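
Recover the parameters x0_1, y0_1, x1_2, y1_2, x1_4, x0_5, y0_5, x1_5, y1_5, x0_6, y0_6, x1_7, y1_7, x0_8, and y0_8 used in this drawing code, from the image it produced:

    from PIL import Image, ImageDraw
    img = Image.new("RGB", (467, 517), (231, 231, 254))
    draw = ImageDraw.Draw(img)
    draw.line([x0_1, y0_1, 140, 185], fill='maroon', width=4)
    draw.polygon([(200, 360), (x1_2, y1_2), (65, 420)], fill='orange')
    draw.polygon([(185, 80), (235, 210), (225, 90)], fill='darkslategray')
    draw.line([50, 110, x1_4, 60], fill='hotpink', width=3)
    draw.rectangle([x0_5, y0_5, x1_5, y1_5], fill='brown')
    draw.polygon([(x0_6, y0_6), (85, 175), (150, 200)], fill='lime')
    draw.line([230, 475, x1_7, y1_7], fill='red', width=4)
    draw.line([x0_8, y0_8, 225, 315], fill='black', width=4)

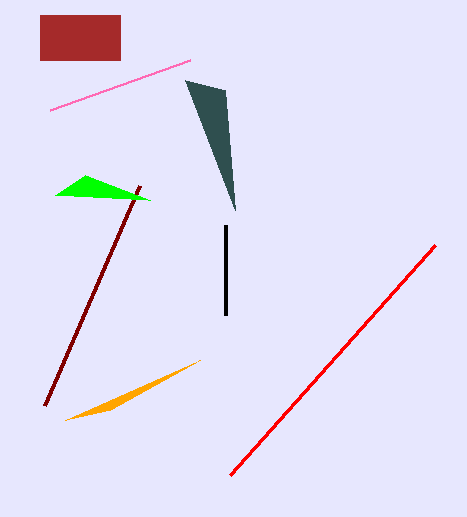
x0_1 = 45
y0_1 = 405
x1_2 = 110
y1_2 = 410
x1_4 = 190
x0_5 = 40
y0_5 = 15
x1_5 = 120
y1_5 = 60
x0_6 = 55
y0_6 = 195
x1_7 = 435
y1_7 = 245
x0_8 = 225
y0_8 = 225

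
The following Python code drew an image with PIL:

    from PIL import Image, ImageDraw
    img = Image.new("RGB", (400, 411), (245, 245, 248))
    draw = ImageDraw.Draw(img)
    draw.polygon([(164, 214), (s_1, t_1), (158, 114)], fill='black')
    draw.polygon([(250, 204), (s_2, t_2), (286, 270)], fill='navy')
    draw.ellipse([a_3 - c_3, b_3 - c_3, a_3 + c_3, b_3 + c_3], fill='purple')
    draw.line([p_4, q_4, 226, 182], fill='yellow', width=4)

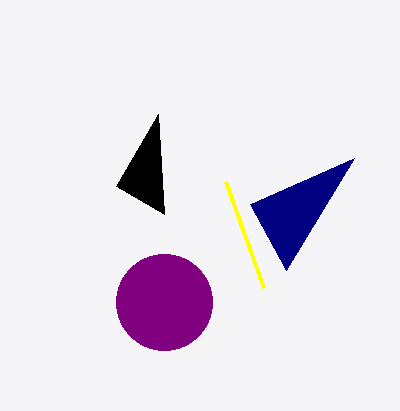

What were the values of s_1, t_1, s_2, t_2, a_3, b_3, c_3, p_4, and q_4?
s_1 = 116
t_1 = 186
s_2 = 354
t_2 = 158
a_3 = 164
b_3 = 302
c_3 = 48
p_4 = 264
q_4 = 288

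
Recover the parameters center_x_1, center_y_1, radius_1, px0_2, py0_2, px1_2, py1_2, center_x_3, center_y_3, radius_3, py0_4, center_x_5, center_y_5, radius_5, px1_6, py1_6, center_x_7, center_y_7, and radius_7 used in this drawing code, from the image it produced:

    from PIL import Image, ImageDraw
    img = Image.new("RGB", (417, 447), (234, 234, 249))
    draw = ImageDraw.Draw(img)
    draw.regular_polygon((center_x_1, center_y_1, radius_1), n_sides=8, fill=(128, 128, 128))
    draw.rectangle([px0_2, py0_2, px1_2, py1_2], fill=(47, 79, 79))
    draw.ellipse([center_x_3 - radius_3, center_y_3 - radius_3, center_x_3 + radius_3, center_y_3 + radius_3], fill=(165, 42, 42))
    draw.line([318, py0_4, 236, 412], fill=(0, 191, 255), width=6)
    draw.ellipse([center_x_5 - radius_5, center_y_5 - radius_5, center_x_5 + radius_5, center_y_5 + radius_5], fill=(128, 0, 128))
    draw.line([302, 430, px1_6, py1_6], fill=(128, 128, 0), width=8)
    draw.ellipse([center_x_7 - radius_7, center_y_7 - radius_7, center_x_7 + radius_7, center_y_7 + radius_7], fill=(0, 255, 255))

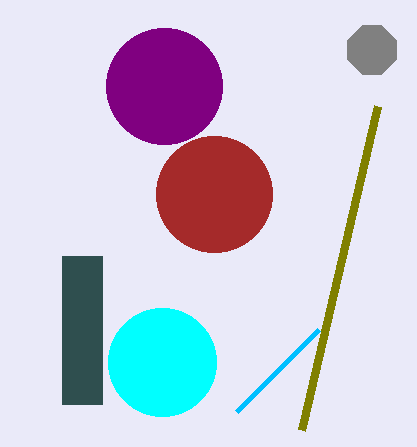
center_x_1 = 372; center_y_1 = 50; radius_1 = 26; px0_2 = 62; py0_2 = 256; px1_2 = 102; py1_2 = 404; center_x_3 = 214; center_y_3 = 194; radius_3 = 58; py0_4 = 330; center_x_5 = 164; center_y_5 = 86; radius_5 = 58; px1_6 = 378; py1_6 = 106; center_x_7 = 162; center_y_7 = 362; radius_7 = 54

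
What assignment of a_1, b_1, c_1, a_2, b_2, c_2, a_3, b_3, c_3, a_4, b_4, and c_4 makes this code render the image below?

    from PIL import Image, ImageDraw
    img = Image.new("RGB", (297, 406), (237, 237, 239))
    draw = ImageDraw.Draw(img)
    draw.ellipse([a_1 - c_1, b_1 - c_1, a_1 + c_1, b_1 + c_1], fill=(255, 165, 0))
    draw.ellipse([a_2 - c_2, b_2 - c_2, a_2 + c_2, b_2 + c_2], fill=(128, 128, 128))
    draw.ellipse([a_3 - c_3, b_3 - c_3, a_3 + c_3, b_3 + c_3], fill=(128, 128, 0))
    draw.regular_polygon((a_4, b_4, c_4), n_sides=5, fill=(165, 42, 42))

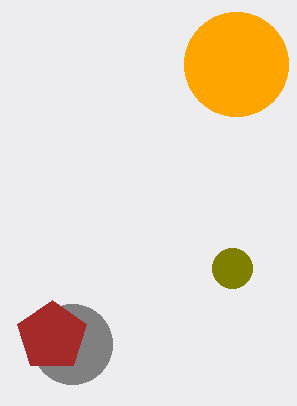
a_1 = 236; b_1 = 64; c_1 = 52; a_2 = 72; b_2 = 344; c_2 = 40; a_3 = 232; b_3 = 268; c_3 = 20; a_4 = 52; b_4 = 336; c_4 = 36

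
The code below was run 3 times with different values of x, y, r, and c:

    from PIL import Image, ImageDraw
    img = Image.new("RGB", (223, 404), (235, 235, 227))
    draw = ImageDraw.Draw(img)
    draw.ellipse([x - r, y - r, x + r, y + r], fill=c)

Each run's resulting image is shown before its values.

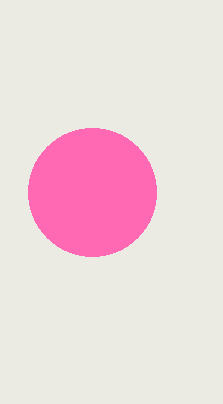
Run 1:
x = 92
y = 192
r = 64
c = 'hotpink'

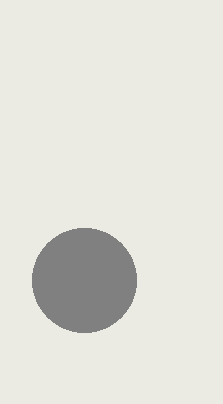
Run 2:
x = 84, y = 280, r = 52, c = 'gray'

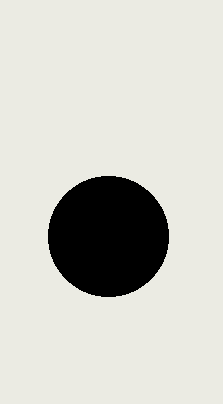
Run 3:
x = 108, y = 236, r = 60, c = 'black'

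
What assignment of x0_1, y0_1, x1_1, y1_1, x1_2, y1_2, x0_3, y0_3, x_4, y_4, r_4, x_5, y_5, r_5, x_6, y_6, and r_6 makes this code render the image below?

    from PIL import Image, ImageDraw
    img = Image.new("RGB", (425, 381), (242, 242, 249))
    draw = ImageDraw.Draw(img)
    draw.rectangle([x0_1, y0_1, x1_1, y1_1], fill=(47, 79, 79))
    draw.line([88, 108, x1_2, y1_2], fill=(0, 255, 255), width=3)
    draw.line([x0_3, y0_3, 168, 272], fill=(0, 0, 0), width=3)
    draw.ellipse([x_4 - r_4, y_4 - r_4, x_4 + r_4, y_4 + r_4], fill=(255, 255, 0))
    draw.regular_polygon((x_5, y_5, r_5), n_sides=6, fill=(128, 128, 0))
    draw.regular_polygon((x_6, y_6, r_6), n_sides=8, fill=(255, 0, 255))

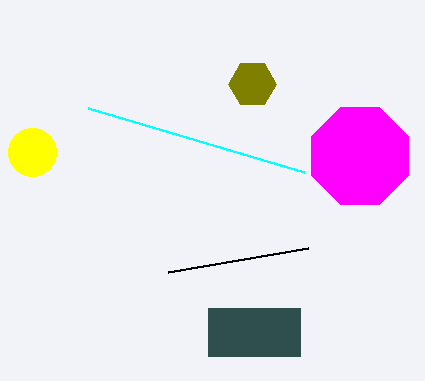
x0_1 = 208
y0_1 = 308
x1_1 = 300
y1_1 = 356
x1_2 = 304
y1_2 = 172
x0_3 = 308
y0_3 = 248
x_4 = 32
y_4 = 152
r_4 = 24
x_5 = 252
y_5 = 84
r_5 = 24
x_6 = 360
y_6 = 156
r_6 = 52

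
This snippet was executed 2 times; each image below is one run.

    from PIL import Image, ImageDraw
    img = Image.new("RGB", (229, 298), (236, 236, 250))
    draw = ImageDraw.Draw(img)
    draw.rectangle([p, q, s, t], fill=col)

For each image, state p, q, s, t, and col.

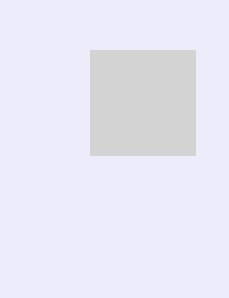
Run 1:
p = 90
q = 50
s = 195
t = 155
col = 'lightgray'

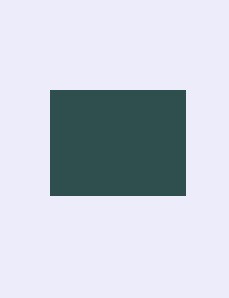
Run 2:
p = 50
q = 90
s = 185
t = 195
col = 'darkslategray'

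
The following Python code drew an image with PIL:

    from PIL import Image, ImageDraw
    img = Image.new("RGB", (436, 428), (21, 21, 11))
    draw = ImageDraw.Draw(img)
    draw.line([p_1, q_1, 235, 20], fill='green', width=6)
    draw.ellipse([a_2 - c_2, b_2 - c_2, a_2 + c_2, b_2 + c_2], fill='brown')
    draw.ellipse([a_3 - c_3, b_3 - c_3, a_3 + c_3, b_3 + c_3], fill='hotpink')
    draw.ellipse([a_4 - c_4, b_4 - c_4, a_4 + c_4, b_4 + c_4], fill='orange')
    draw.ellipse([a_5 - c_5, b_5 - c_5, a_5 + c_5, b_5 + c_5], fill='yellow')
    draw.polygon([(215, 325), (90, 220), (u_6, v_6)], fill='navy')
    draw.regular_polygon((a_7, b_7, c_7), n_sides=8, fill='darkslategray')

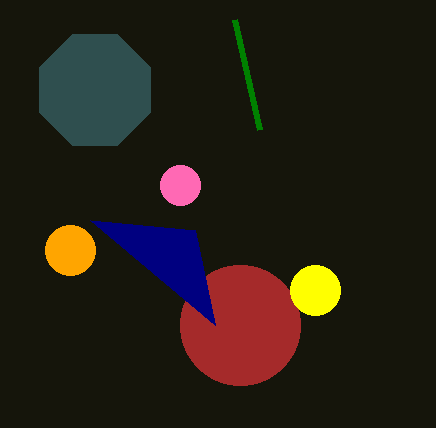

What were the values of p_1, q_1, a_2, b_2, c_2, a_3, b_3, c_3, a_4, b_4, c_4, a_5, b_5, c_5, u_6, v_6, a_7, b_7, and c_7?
p_1 = 260
q_1 = 130
a_2 = 240
b_2 = 325
c_2 = 60
a_3 = 180
b_3 = 185
c_3 = 20
a_4 = 70
b_4 = 250
c_4 = 25
a_5 = 315
b_5 = 290
c_5 = 25
u_6 = 195
v_6 = 230
a_7 = 95
b_7 = 90
c_7 = 60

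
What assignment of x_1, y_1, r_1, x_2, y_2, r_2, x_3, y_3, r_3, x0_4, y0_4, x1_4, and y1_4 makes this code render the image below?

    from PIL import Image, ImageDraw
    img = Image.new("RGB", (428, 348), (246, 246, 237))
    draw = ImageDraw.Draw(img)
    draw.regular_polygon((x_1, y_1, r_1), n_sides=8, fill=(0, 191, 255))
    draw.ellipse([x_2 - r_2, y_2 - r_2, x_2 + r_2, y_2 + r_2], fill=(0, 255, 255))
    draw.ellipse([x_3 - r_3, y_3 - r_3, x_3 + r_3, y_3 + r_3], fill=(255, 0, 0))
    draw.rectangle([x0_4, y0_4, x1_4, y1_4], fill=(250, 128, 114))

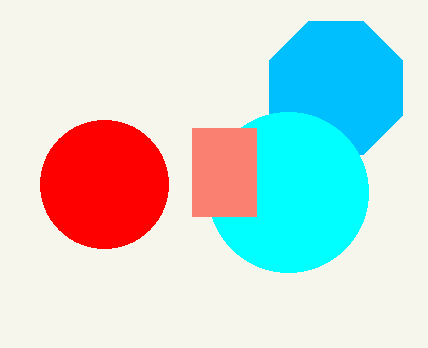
x_1 = 336
y_1 = 88
r_1 = 72
x_2 = 288
y_2 = 192
r_2 = 80
x_3 = 104
y_3 = 184
r_3 = 64
x0_4 = 192
y0_4 = 128
x1_4 = 256
y1_4 = 216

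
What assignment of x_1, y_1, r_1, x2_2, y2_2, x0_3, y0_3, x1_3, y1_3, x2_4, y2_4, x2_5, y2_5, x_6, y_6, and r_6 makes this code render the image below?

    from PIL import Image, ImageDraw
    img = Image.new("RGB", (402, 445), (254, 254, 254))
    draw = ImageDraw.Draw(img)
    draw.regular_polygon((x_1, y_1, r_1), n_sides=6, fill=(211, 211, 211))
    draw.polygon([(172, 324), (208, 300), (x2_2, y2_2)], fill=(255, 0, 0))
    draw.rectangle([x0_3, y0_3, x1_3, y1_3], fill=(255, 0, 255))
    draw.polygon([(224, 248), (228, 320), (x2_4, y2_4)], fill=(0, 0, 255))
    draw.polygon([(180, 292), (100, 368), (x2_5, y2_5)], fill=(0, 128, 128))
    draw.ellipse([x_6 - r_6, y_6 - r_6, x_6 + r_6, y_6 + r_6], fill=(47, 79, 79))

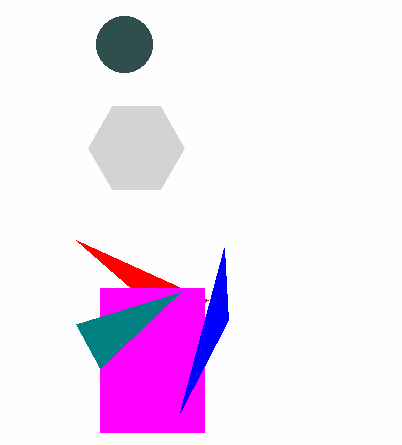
x_1 = 136
y_1 = 148
r_1 = 48
x2_2 = 76
y2_2 = 240
x0_3 = 100
y0_3 = 288
x1_3 = 204
y1_3 = 432
x2_4 = 180
y2_4 = 412
x2_5 = 76
y2_5 = 324
x_6 = 124
y_6 = 44
r_6 = 28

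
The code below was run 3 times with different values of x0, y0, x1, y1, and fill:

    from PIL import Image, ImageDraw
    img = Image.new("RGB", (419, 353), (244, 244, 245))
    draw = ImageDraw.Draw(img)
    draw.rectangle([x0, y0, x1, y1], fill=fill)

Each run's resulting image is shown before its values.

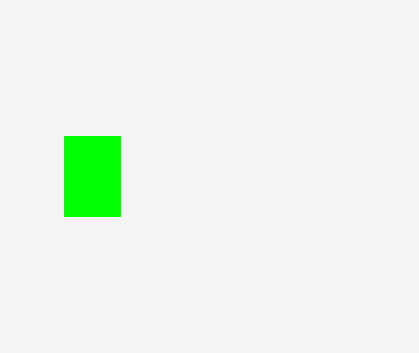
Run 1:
x0 = 64; y0 = 136; x1 = 120; y1 = 216; fill = 'lime'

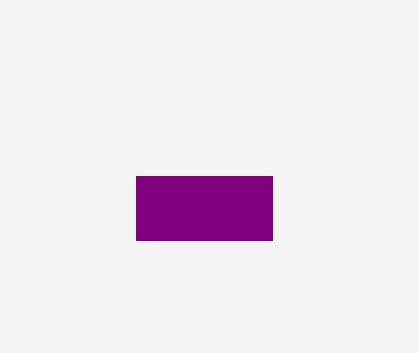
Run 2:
x0 = 136; y0 = 176; x1 = 272; y1 = 240; fill = 'purple'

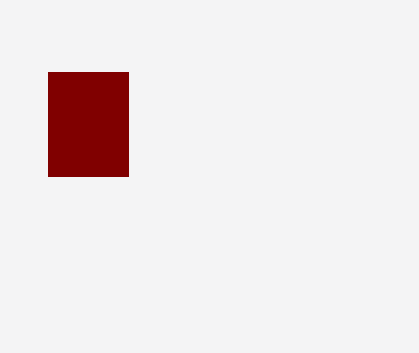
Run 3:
x0 = 48; y0 = 72; x1 = 128; y1 = 176; fill = 'maroon'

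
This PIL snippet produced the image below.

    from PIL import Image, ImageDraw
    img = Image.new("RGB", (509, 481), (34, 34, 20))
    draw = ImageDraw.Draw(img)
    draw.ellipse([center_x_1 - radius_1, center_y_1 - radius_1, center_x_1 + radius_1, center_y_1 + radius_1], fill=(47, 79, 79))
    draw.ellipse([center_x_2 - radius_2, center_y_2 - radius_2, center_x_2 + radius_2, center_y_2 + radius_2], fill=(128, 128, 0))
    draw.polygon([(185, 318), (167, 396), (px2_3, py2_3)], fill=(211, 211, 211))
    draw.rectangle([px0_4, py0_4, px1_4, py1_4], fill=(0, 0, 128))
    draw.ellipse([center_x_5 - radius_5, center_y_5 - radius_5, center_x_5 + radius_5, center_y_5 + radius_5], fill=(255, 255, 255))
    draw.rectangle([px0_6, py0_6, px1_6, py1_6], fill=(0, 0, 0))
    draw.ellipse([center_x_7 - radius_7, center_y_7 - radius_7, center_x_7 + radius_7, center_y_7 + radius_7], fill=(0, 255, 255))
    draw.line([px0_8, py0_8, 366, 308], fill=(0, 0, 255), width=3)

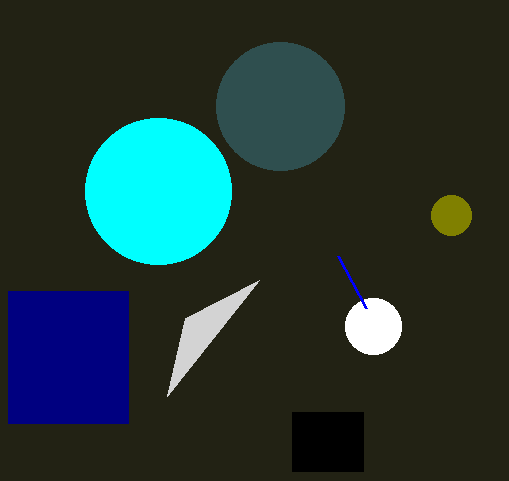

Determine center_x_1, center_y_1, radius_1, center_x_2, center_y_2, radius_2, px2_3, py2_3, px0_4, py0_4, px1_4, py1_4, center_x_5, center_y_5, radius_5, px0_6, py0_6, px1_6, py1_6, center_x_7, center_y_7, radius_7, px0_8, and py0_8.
center_x_1 = 280
center_y_1 = 106
radius_1 = 64
center_x_2 = 451
center_y_2 = 215
radius_2 = 20
px2_3 = 259
py2_3 = 280
px0_4 = 8
py0_4 = 291
px1_4 = 128
py1_4 = 423
center_x_5 = 373
center_y_5 = 326
radius_5 = 28
px0_6 = 292
py0_6 = 412
px1_6 = 363
py1_6 = 471
center_x_7 = 158
center_y_7 = 191
radius_7 = 73
px0_8 = 338
py0_8 = 256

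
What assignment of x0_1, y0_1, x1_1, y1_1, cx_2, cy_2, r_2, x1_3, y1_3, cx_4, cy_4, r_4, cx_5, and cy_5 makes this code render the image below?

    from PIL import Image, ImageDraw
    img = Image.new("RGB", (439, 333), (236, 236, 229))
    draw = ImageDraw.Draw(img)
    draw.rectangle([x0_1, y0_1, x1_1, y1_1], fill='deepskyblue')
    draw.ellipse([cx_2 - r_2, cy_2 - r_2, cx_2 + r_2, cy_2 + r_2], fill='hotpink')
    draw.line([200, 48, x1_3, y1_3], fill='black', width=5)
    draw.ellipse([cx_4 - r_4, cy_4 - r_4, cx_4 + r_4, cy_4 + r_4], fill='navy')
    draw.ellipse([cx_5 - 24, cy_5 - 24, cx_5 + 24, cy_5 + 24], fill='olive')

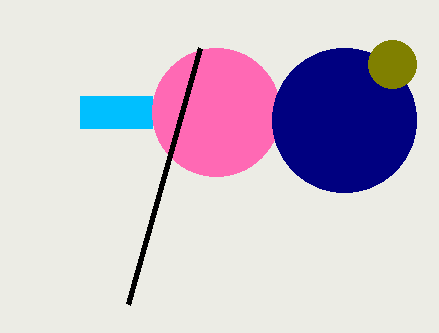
x0_1 = 80
y0_1 = 96
x1_1 = 152
y1_1 = 128
cx_2 = 216
cy_2 = 112
r_2 = 64
x1_3 = 128
y1_3 = 304
cx_4 = 344
cy_4 = 120
r_4 = 72
cx_5 = 392
cy_5 = 64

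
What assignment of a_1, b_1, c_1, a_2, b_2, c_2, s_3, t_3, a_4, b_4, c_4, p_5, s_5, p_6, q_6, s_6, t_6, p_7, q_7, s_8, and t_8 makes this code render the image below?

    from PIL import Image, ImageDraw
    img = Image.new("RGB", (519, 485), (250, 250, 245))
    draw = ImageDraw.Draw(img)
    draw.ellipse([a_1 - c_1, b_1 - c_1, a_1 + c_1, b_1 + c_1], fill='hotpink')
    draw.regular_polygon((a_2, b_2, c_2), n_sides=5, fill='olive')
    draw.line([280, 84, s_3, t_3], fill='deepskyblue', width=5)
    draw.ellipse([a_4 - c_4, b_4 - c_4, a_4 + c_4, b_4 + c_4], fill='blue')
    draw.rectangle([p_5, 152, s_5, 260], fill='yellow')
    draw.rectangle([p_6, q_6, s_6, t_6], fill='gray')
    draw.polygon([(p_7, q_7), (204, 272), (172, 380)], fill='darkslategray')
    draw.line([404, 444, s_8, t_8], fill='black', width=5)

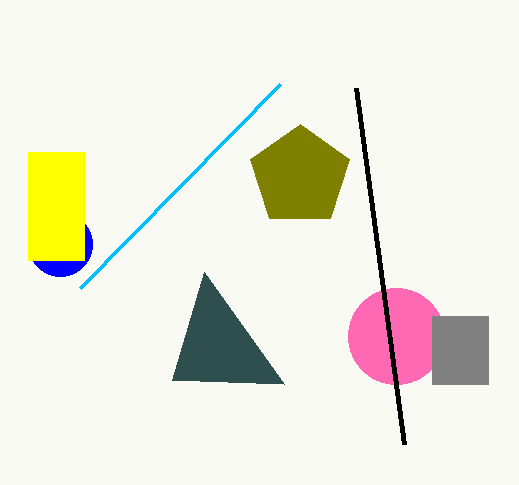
a_1 = 396
b_1 = 336
c_1 = 48
a_2 = 300
b_2 = 176
c_2 = 52
s_3 = 80
t_3 = 288
a_4 = 60
b_4 = 244
c_4 = 32
p_5 = 28
s_5 = 84
p_6 = 432
q_6 = 316
s_6 = 488
t_6 = 384
p_7 = 284
q_7 = 384
s_8 = 356
t_8 = 88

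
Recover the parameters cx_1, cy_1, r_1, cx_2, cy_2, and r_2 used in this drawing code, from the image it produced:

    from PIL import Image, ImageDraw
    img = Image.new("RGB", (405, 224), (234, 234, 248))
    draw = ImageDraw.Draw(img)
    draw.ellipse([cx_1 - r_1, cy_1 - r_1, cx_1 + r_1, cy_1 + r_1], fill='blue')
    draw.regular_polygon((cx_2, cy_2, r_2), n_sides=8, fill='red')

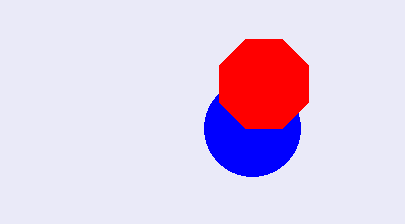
cx_1 = 252; cy_1 = 128; r_1 = 48; cx_2 = 264; cy_2 = 84; r_2 = 48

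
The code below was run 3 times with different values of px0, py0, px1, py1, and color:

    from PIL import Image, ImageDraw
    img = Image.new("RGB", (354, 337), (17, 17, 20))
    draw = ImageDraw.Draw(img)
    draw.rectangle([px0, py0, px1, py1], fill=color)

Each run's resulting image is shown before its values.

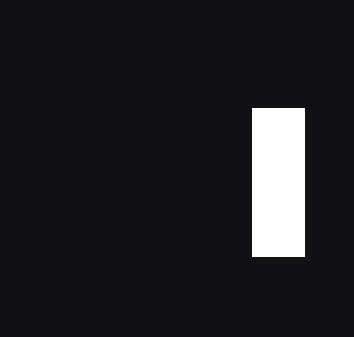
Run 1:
px0 = 252, py0 = 108, px1 = 304, py1 = 256, color = 'white'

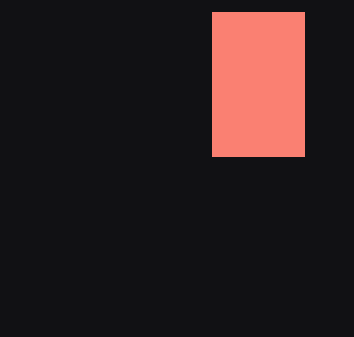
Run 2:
px0 = 212
py0 = 12
px1 = 304
py1 = 156
color = 'salmon'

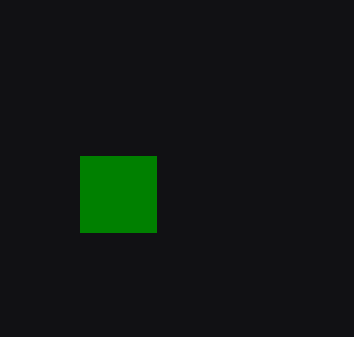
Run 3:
px0 = 80
py0 = 156
px1 = 156
py1 = 232
color = 'green'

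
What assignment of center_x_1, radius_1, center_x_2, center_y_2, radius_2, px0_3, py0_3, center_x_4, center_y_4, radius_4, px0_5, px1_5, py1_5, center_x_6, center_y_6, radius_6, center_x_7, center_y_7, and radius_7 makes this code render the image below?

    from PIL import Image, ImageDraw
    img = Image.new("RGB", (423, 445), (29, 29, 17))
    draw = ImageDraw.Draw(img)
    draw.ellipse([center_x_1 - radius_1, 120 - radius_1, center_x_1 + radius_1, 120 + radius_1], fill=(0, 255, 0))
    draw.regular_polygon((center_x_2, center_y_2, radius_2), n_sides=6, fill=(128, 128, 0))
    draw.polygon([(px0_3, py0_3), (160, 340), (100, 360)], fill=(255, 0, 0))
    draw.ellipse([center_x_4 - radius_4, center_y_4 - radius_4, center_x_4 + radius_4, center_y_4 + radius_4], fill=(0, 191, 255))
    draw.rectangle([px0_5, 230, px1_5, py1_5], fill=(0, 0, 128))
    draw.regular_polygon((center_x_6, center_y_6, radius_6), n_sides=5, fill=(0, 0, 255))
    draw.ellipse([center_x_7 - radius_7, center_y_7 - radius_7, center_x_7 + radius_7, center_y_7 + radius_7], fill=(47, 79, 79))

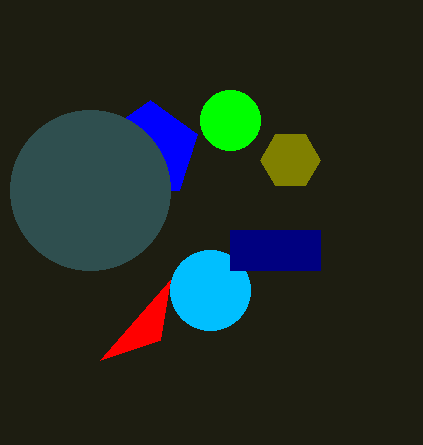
center_x_1 = 230, radius_1 = 30, center_x_2 = 290, center_y_2 = 160, radius_2 = 30, px0_3 = 170, py0_3 = 280, center_x_4 = 210, center_y_4 = 290, radius_4 = 40, px0_5 = 230, px1_5 = 320, py1_5 = 270, center_x_6 = 150, center_y_6 = 150, radius_6 = 50, center_x_7 = 90, center_y_7 = 190, radius_7 = 80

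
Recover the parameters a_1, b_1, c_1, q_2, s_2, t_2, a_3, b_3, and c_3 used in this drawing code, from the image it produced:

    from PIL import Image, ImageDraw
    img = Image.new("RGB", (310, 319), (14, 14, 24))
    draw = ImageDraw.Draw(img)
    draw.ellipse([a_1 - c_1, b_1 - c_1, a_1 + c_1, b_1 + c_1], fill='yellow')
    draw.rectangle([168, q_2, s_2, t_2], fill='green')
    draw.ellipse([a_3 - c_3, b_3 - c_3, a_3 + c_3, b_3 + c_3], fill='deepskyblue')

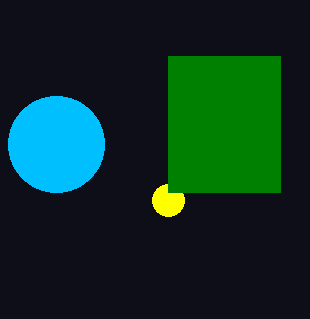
a_1 = 168; b_1 = 200; c_1 = 16; q_2 = 56; s_2 = 280; t_2 = 192; a_3 = 56; b_3 = 144; c_3 = 48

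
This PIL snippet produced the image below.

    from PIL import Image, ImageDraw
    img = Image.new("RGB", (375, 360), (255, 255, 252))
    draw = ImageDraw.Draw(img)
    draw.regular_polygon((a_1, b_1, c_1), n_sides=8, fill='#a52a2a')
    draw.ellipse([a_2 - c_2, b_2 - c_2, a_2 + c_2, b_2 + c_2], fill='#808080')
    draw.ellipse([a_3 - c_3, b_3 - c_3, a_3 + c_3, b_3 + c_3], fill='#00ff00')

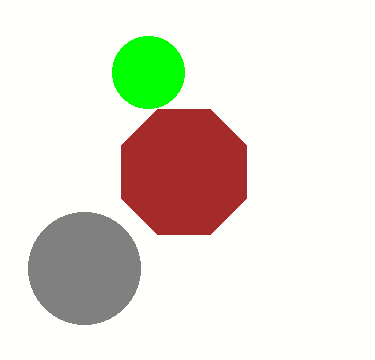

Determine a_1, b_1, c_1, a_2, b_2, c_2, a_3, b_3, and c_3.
a_1 = 184, b_1 = 172, c_1 = 68, a_2 = 84, b_2 = 268, c_2 = 56, a_3 = 148, b_3 = 72, c_3 = 36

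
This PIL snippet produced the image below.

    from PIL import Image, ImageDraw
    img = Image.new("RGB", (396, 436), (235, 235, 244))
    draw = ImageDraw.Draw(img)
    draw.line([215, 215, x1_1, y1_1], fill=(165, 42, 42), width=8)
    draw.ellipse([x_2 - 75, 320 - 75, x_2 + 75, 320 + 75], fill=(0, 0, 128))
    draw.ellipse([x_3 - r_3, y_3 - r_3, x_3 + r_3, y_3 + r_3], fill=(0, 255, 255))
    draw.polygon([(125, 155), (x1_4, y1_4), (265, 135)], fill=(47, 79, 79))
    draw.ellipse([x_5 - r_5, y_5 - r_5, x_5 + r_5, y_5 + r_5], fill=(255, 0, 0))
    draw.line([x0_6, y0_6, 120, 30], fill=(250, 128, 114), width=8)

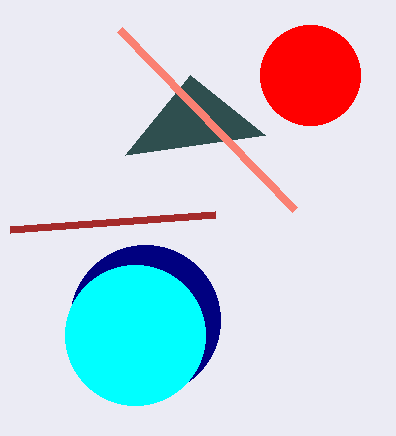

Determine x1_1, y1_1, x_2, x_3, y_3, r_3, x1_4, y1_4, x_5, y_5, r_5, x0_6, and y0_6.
x1_1 = 10; y1_1 = 230; x_2 = 145; x_3 = 135; y_3 = 335; r_3 = 70; x1_4 = 190; y1_4 = 75; x_5 = 310; y_5 = 75; r_5 = 50; x0_6 = 295; y0_6 = 210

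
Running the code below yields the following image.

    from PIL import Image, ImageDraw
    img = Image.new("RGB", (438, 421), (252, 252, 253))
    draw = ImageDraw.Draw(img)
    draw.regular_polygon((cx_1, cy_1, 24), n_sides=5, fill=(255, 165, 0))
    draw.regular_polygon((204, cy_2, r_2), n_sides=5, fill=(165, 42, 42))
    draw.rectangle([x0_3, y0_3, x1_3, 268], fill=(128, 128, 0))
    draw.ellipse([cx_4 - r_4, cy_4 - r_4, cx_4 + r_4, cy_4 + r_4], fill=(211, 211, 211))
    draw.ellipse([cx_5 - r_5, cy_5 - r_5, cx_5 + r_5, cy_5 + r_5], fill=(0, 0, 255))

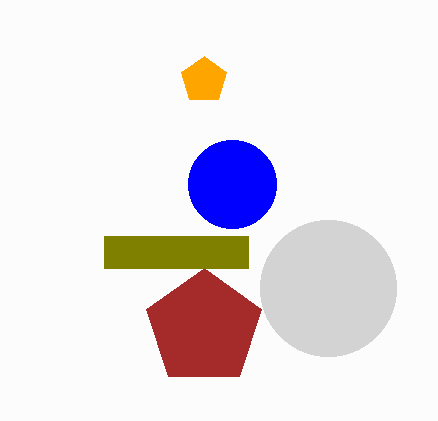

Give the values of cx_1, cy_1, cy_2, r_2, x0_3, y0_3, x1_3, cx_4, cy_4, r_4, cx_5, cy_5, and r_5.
cx_1 = 204, cy_1 = 80, cy_2 = 328, r_2 = 60, x0_3 = 104, y0_3 = 236, x1_3 = 248, cx_4 = 328, cy_4 = 288, r_4 = 68, cx_5 = 232, cy_5 = 184, r_5 = 44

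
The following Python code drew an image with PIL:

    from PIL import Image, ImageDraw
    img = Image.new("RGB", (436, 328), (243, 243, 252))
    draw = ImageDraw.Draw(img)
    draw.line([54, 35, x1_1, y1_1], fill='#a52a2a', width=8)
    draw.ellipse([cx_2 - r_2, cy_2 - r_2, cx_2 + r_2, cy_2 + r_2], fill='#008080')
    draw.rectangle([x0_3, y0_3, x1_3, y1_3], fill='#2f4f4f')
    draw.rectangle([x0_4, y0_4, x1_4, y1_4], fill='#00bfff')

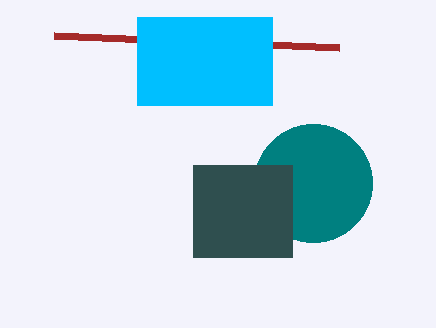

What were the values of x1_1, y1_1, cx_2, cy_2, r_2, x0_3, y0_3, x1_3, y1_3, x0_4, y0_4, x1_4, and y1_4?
x1_1 = 339, y1_1 = 47, cx_2 = 313, cy_2 = 183, r_2 = 59, x0_3 = 193, y0_3 = 165, x1_3 = 292, y1_3 = 257, x0_4 = 137, y0_4 = 17, x1_4 = 272, y1_4 = 105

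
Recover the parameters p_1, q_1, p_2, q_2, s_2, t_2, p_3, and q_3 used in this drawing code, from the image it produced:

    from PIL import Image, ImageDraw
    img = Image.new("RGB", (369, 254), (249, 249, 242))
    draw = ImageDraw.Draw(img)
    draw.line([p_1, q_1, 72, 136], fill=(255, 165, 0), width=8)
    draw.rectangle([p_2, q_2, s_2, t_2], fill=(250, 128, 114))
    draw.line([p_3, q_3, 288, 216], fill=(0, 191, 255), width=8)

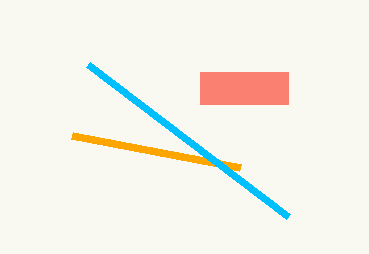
p_1 = 240, q_1 = 168, p_2 = 200, q_2 = 72, s_2 = 288, t_2 = 104, p_3 = 88, q_3 = 64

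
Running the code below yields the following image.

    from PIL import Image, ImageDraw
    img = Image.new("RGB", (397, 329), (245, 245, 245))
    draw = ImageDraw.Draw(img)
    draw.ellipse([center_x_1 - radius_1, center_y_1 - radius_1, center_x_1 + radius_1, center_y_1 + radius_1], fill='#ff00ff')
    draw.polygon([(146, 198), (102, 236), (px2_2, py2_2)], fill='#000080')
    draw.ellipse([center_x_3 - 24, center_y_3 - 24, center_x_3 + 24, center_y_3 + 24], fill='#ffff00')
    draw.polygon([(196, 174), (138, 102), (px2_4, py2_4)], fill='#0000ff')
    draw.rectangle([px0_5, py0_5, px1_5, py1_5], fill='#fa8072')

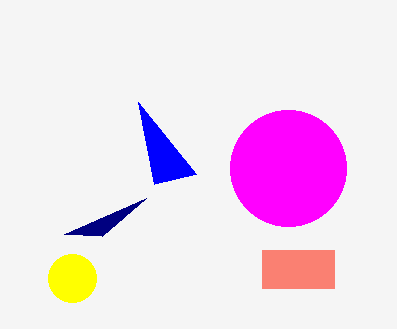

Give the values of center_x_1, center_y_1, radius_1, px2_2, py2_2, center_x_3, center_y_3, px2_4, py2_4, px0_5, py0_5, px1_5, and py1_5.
center_x_1 = 288
center_y_1 = 168
radius_1 = 58
px2_2 = 64
py2_2 = 234
center_x_3 = 72
center_y_3 = 278
px2_4 = 154
py2_4 = 184
px0_5 = 262
py0_5 = 250
px1_5 = 334
py1_5 = 288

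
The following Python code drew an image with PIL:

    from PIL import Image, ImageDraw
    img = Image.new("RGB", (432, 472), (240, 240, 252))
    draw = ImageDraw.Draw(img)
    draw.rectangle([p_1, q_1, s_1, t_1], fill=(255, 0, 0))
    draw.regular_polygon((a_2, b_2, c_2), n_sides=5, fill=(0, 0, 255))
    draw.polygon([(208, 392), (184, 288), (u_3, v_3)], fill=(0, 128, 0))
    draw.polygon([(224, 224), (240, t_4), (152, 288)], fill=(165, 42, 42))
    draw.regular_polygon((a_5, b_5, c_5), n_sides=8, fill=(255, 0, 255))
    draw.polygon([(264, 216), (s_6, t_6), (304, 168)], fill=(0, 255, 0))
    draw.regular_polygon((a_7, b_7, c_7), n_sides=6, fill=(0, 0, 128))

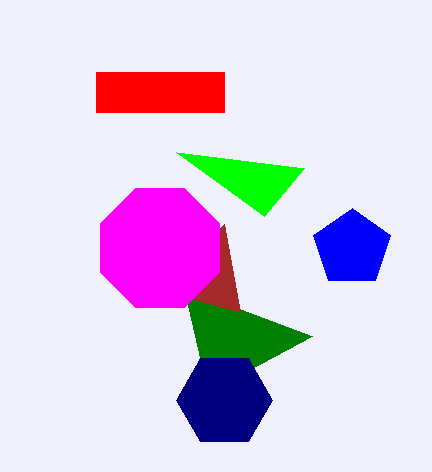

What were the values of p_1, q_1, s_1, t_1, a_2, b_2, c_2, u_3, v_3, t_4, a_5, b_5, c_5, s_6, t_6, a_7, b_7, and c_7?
p_1 = 96, q_1 = 72, s_1 = 224, t_1 = 112, a_2 = 352, b_2 = 248, c_2 = 40, u_3 = 312, v_3 = 336, t_4 = 312, a_5 = 160, b_5 = 248, c_5 = 64, s_6 = 176, t_6 = 152, a_7 = 224, b_7 = 400, c_7 = 48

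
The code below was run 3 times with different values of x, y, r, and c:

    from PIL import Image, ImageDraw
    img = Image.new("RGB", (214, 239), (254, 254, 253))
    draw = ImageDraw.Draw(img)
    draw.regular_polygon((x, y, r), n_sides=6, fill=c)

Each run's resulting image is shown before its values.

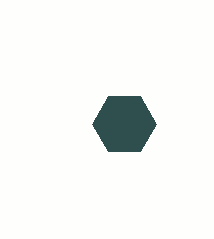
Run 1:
x = 124; y = 124; r = 32; c = 'darkslategray'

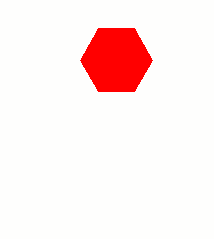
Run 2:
x = 116; y = 60; r = 36; c = 'red'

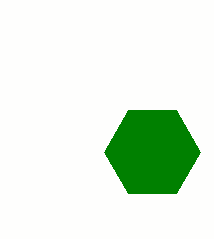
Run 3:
x = 152
y = 152
r = 48
c = 'green'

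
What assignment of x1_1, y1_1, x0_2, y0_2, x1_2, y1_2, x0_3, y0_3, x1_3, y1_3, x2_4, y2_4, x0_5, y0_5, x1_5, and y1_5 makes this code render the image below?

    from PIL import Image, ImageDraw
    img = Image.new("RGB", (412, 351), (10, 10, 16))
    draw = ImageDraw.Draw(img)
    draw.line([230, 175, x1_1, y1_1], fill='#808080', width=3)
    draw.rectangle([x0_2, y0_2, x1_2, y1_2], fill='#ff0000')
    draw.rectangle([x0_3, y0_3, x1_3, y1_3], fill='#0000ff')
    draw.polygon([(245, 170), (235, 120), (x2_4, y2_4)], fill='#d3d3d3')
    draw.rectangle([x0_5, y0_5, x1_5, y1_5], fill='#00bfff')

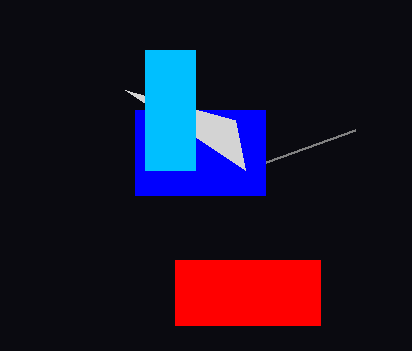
x1_1 = 355; y1_1 = 130; x0_2 = 175; y0_2 = 260; x1_2 = 320; y1_2 = 325; x0_3 = 135; y0_3 = 110; x1_3 = 265; y1_3 = 195; x2_4 = 125; y2_4 = 90; x0_5 = 145; y0_5 = 50; x1_5 = 195; y1_5 = 170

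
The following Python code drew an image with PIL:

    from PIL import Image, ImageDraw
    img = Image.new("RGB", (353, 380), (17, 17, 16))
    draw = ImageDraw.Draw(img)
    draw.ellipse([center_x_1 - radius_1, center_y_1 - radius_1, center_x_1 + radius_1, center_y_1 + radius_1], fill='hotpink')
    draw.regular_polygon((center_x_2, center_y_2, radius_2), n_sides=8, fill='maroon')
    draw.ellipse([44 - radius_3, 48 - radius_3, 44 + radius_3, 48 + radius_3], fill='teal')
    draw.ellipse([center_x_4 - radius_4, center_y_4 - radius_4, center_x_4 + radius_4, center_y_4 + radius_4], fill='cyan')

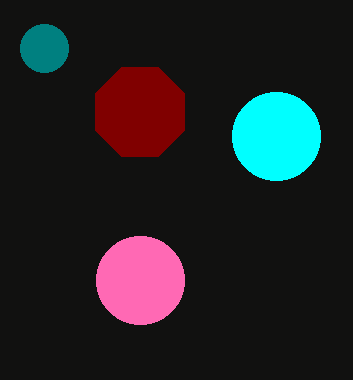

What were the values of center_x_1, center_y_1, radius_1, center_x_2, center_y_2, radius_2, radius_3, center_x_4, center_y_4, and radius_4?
center_x_1 = 140, center_y_1 = 280, radius_1 = 44, center_x_2 = 140, center_y_2 = 112, radius_2 = 48, radius_3 = 24, center_x_4 = 276, center_y_4 = 136, radius_4 = 44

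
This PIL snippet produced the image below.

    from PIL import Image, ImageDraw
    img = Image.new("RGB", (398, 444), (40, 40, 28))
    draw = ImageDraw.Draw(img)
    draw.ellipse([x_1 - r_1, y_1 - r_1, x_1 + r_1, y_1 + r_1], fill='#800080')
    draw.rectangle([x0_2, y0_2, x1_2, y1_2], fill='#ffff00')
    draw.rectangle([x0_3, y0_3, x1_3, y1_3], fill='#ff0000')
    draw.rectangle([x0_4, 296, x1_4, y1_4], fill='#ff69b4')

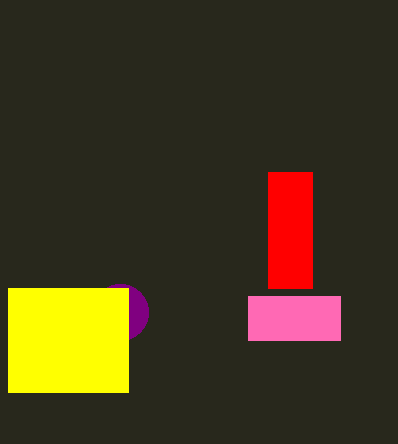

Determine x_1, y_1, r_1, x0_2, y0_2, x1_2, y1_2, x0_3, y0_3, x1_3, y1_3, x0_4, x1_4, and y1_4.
x_1 = 120
y_1 = 312
r_1 = 28
x0_2 = 8
y0_2 = 288
x1_2 = 128
y1_2 = 392
x0_3 = 268
y0_3 = 172
x1_3 = 312
y1_3 = 288
x0_4 = 248
x1_4 = 340
y1_4 = 340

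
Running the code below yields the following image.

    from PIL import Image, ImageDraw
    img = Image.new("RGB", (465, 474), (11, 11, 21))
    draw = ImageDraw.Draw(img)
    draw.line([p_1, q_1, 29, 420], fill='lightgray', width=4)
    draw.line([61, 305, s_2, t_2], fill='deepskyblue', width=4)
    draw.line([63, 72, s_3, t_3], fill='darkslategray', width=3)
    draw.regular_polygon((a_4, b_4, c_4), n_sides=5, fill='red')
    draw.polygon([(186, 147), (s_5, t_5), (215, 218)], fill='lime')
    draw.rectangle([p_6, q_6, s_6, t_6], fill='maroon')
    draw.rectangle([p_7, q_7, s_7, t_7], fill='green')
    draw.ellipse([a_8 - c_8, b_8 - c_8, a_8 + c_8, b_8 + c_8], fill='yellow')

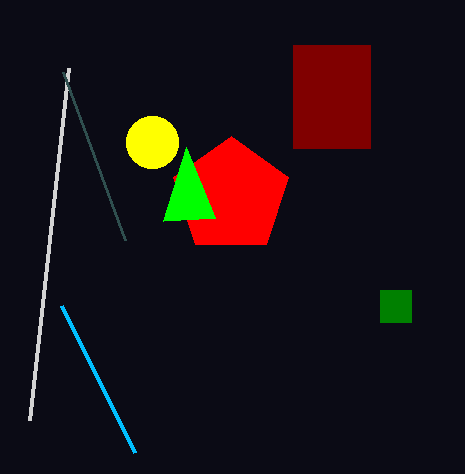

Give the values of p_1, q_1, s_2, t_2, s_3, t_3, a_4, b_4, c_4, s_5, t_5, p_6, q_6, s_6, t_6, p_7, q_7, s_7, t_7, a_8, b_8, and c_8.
p_1 = 68; q_1 = 68; s_2 = 134; t_2 = 452; s_3 = 125; t_3 = 240; a_4 = 231; b_4 = 196; c_4 = 60; s_5 = 163; t_5 = 221; p_6 = 293; q_6 = 45; s_6 = 370; t_6 = 148; p_7 = 380; q_7 = 290; s_7 = 411; t_7 = 322; a_8 = 152; b_8 = 142; c_8 = 26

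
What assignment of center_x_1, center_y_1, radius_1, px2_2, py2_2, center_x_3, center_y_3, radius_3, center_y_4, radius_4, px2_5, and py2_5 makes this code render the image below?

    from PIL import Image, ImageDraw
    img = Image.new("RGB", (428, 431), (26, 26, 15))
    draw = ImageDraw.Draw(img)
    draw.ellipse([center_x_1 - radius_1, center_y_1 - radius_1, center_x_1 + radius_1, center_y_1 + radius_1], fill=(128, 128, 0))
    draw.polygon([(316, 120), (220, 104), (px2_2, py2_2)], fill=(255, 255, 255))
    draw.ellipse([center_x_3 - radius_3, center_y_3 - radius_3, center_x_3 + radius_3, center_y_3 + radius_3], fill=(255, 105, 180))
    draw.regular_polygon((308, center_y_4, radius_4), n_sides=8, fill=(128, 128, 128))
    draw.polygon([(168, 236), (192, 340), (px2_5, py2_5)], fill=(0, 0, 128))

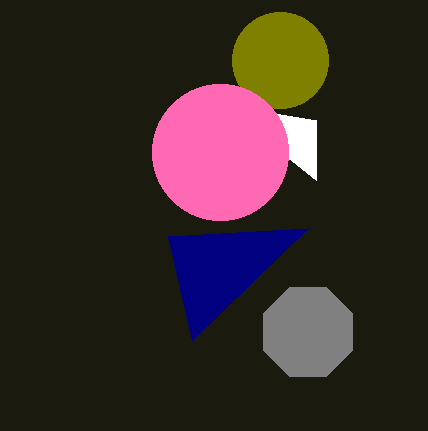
center_x_1 = 280
center_y_1 = 60
radius_1 = 48
px2_2 = 316
py2_2 = 180
center_x_3 = 220
center_y_3 = 152
radius_3 = 68
center_y_4 = 332
radius_4 = 48
px2_5 = 308
py2_5 = 228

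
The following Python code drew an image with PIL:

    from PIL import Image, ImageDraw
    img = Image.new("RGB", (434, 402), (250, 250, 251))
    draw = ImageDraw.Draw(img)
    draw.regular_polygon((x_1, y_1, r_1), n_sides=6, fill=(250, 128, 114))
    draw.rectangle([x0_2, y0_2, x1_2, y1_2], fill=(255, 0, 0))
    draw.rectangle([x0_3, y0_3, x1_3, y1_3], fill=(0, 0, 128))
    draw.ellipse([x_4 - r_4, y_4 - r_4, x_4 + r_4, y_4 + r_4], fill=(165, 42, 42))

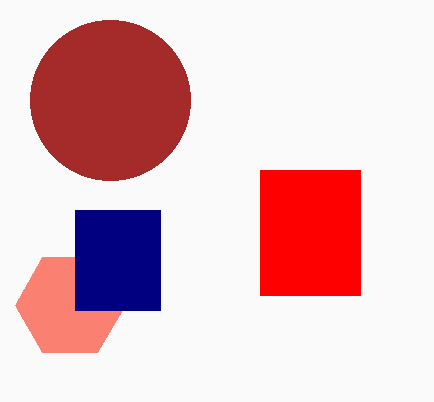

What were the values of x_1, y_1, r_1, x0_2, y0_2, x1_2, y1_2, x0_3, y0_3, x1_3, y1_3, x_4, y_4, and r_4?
x_1 = 70; y_1 = 305; r_1 = 55; x0_2 = 260; y0_2 = 170; x1_2 = 360; y1_2 = 295; x0_3 = 75; y0_3 = 210; x1_3 = 160; y1_3 = 310; x_4 = 110; y_4 = 100; r_4 = 80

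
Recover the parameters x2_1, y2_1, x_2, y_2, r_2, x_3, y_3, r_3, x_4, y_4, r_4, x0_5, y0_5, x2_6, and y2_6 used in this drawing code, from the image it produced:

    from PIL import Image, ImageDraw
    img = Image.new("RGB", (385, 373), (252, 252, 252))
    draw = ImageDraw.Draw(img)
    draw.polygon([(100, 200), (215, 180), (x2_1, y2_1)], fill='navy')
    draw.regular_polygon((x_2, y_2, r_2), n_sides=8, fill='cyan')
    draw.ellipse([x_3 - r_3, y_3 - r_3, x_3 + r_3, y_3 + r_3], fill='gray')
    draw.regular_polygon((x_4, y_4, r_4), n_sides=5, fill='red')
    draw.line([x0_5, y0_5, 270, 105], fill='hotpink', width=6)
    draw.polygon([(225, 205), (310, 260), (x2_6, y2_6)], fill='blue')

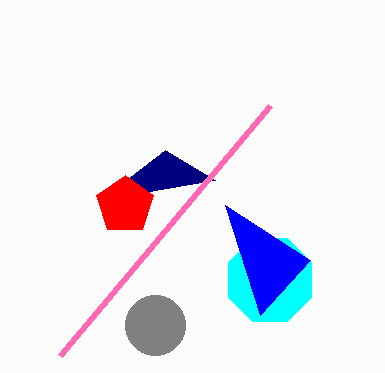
x2_1 = 165
y2_1 = 150
x_2 = 270
y_2 = 280
r_2 = 45
x_3 = 155
y_3 = 325
r_3 = 30
x_4 = 125
y_4 = 205
r_4 = 30
x0_5 = 60
y0_5 = 355
x2_6 = 260
y2_6 = 315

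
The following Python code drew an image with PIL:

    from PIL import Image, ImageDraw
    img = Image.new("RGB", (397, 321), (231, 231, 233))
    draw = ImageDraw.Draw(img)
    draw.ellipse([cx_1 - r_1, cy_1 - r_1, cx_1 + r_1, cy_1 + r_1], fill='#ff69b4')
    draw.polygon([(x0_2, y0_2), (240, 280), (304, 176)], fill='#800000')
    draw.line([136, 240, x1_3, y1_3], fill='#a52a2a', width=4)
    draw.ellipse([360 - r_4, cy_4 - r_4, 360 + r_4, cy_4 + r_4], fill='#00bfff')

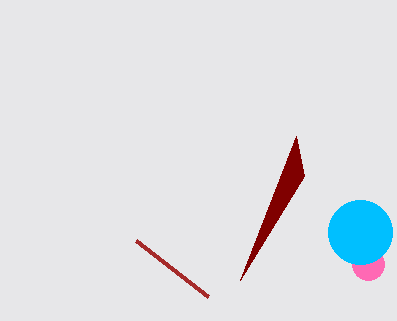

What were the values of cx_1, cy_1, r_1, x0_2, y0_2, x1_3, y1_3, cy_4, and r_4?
cx_1 = 368
cy_1 = 264
r_1 = 16
x0_2 = 296
y0_2 = 136
x1_3 = 208
y1_3 = 296
cy_4 = 232
r_4 = 32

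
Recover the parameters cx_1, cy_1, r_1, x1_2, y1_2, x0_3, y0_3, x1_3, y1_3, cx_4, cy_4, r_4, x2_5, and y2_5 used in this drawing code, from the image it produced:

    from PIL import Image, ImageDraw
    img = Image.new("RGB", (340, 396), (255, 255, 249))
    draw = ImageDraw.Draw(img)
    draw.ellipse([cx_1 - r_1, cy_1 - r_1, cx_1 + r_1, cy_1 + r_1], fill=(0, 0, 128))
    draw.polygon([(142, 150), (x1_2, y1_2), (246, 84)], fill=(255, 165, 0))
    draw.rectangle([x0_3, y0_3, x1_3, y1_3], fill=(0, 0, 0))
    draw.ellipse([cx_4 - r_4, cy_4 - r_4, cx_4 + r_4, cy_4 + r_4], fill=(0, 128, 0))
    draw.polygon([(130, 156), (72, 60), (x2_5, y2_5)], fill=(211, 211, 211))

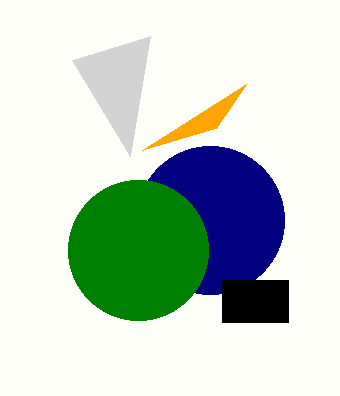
cx_1 = 210; cy_1 = 220; r_1 = 74; x1_2 = 216; y1_2 = 128; x0_3 = 222; y0_3 = 280; x1_3 = 288; y1_3 = 322; cx_4 = 138; cy_4 = 250; r_4 = 70; x2_5 = 150; y2_5 = 36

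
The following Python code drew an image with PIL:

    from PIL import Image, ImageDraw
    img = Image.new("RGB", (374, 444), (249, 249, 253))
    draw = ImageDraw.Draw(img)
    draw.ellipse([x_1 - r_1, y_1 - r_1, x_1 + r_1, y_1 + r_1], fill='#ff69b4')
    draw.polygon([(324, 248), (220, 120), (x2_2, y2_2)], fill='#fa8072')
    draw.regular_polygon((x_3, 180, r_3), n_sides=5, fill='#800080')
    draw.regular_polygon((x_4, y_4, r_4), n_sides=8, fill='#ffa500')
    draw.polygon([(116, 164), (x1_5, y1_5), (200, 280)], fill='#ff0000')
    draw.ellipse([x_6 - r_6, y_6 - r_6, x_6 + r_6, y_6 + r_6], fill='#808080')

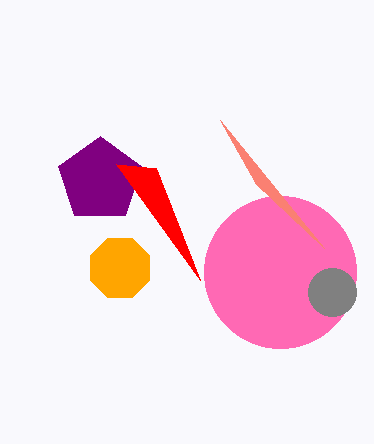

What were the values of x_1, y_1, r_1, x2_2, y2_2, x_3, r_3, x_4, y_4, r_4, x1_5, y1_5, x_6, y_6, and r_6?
x_1 = 280
y_1 = 272
r_1 = 76
x2_2 = 256
y2_2 = 184
x_3 = 100
r_3 = 44
x_4 = 120
y_4 = 268
r_4 = 32
x1_5 = 156
y1_5 = 168
x_6 = 332
y_6 = 292
r_6 = 24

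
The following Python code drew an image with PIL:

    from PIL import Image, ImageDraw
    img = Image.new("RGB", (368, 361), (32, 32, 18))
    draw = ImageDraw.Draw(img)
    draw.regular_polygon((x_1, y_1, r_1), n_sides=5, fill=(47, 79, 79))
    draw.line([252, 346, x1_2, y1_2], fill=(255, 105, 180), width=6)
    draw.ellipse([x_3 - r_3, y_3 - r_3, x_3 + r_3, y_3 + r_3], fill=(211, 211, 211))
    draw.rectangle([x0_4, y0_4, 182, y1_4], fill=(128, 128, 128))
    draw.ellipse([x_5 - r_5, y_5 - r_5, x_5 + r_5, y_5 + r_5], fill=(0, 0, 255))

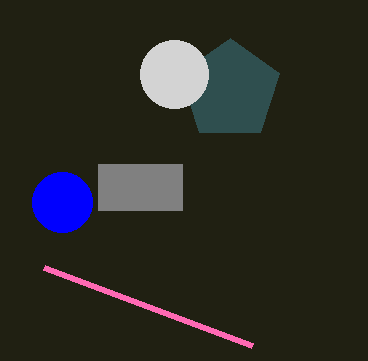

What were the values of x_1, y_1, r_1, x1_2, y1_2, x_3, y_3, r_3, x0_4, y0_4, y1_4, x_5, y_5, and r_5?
x_1 = 230; y_1 = 90; r_1 = 52; x1_2 = 44; y1_2 = 268; x_3 = 174; y_3 = 74; r_3 = 34; x0_4 = 98; y0_4 = 164; y1_4 = 210; x_5 = 62; y_5 = 202; r_5 = 30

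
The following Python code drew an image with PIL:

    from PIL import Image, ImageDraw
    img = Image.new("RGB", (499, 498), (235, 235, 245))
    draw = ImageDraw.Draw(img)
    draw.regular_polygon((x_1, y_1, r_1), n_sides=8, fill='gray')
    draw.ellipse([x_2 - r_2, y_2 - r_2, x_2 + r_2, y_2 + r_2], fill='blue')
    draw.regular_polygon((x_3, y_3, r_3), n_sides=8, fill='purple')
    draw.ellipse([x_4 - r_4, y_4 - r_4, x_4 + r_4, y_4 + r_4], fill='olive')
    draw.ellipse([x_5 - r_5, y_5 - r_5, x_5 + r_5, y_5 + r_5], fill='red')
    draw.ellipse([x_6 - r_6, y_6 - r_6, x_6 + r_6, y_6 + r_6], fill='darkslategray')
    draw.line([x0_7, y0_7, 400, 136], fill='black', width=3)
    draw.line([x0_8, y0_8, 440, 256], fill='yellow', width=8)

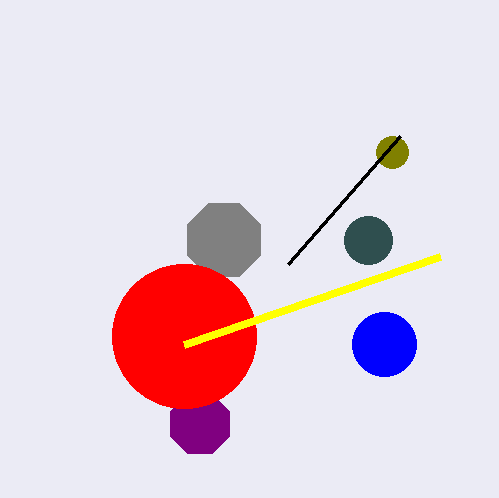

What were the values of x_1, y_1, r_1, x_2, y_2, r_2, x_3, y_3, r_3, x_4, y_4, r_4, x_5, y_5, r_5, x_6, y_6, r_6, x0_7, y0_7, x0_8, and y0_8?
x_1 = 224
y_1 = 240
r_1 = 40
x_2 = 384
y_2 = 344
r_2 = 32
x_3 = 200
y_3 = 424
r_3 = 32
x_4 = 392
y_4 = 152
r_4 = 16
x_5 = 184
y_5 = 336
r_5 = 72
x_6 = 368
y_6 = 240
r_6 = 24
x0_7 = 288
y0_7 = 264
x0_8 = 184
y0_8 = 344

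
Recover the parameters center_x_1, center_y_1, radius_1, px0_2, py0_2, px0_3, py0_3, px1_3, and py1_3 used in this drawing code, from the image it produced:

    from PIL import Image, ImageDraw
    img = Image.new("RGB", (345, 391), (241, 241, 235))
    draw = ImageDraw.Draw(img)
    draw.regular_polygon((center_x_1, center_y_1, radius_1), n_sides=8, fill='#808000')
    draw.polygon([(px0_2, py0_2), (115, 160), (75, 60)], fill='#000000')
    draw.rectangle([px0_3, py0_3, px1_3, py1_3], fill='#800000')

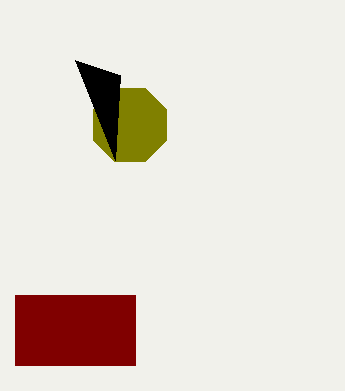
center_x_1 = 130, center_y_1 = 125, radius_1 = 40, px0_2 = 120, py0_2 = 75, px0_3 = 15, py0_3 = 295, px1_3 = 135, py1_3 = 365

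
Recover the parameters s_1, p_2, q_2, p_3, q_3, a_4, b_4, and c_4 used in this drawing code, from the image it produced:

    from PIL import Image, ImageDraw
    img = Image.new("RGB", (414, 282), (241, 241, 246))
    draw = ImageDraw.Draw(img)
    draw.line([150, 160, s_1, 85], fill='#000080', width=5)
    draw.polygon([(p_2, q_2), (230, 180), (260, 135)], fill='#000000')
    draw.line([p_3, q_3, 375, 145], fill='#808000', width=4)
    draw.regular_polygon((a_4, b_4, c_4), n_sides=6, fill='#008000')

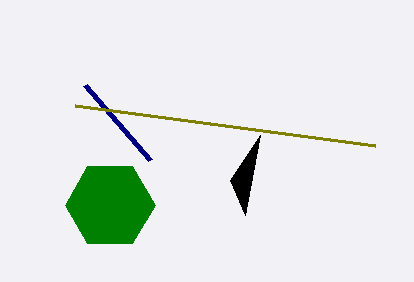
s_1 = 85, p_2 = 245, q_2 = 215, p_3 = 75, q_3 = 105, a_4 = 110, b_4 = 205, c_4 = 45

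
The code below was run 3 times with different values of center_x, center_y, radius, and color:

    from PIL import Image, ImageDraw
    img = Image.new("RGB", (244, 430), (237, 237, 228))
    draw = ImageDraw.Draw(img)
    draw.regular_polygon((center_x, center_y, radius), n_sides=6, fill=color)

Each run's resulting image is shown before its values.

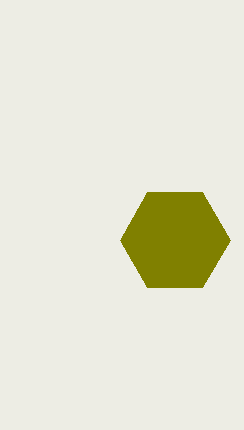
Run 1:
center_x = 175, center_y = 240, radius = 55, color = 'olive'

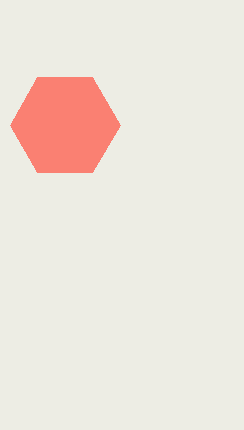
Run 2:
center_x = 65
center_y = 125
radius = 55
color = 'salmon'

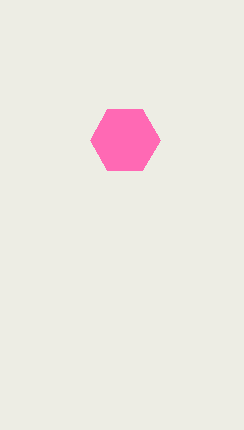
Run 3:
center_x = 125, center_y = 140, radius = 35, color = 'hotpink'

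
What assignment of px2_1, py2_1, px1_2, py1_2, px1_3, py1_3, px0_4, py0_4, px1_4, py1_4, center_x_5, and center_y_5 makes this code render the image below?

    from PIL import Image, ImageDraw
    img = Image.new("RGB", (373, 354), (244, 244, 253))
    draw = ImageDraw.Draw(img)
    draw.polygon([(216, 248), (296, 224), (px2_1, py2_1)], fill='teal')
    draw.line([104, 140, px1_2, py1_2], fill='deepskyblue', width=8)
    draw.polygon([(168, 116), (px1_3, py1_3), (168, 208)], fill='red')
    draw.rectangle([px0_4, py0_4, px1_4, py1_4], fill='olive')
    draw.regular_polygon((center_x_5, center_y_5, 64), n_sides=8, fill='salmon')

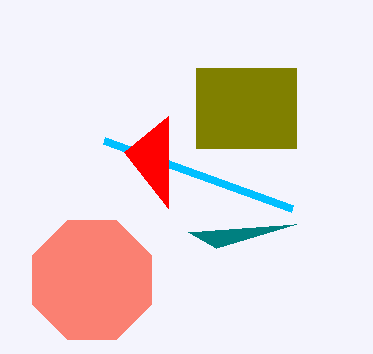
px2_1 = 188; py2_1 = 232; px1_2 = 292; py1_2 = 208; px1_3 = 124; py1_3 = 152; px0_4 = 196; py0_4 = 68; px1_4 = 296; py1_4 = 148; center_x_5 = 92; center_y_5 = 280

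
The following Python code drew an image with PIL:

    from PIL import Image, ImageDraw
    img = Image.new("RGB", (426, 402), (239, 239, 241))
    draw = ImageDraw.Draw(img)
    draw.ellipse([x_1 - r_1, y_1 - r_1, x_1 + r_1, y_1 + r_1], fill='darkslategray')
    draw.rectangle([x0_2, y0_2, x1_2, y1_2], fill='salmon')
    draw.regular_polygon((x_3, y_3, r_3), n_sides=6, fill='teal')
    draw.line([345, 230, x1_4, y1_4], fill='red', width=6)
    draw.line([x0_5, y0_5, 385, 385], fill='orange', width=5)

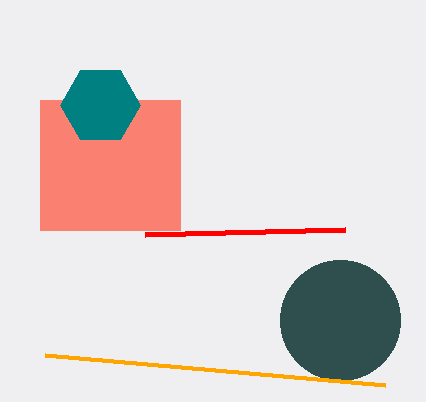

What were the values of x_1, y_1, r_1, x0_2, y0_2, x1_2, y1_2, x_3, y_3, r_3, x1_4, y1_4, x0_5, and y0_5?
x_1 = 340, y_1 = 320, r_1 = 60, x0_2 = 40, y0_2 = 100, x1_2 = 180, y1_2 = 230, x_3 = 100, y_3 = 105, r_3 = 40, x1_4 = 145, y1_4 = 235, x0_5 = 45, y0_5 = 355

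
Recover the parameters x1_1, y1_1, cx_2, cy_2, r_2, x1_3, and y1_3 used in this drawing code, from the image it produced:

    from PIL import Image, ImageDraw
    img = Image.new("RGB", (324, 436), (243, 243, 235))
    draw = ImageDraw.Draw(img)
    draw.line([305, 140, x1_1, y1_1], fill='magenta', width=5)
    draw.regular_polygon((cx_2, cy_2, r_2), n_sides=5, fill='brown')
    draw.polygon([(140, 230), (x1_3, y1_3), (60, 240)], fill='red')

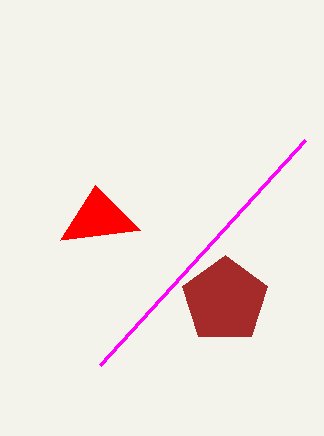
x1_1 = 100, y1_1 = 365, cx_2 = 225, cy_2 = 300, r_2 = 45, x1_3 = 95, y1_3 = 185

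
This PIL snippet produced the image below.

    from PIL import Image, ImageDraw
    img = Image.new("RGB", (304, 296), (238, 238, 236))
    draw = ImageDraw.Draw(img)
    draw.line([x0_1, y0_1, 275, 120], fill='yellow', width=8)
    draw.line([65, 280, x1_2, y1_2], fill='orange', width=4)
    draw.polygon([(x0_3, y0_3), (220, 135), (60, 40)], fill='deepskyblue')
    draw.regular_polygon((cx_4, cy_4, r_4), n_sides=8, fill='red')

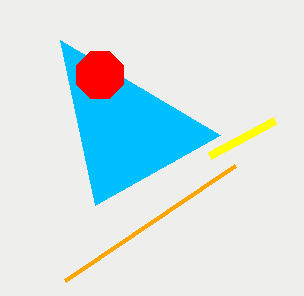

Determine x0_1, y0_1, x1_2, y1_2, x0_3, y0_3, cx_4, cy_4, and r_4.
x0_1 = 210
y0_1 = 155
x1_2 = 235
y1_2 = 165
x0_3 = 95
y0_3 = 205
cx_4 = 100
cy_4 = 75
r_4 = 25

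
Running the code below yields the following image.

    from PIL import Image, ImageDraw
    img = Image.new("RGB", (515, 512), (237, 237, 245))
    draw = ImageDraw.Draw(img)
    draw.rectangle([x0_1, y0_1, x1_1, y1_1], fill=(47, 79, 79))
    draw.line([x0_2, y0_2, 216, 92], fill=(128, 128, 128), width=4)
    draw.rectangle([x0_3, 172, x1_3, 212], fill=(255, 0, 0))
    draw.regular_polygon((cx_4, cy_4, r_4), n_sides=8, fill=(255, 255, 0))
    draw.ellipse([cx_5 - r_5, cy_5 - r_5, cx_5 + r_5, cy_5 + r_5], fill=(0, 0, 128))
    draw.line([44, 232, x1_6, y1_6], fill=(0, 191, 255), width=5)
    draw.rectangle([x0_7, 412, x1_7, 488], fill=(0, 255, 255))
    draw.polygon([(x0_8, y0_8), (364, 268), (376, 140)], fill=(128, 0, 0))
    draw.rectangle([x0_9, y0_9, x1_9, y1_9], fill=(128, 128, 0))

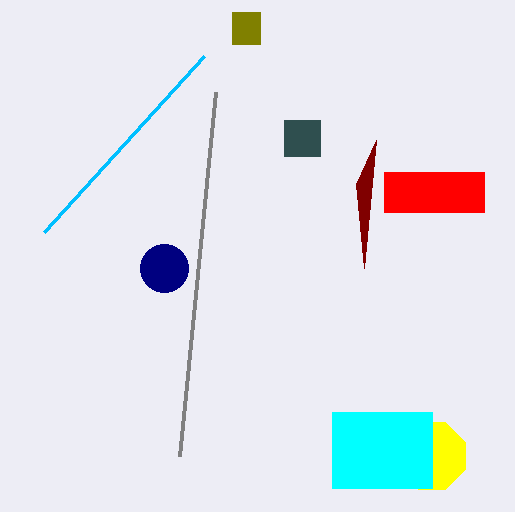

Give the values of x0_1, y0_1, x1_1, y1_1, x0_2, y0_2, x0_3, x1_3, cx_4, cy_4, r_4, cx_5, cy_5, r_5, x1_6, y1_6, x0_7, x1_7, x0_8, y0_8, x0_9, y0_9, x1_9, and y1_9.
x0_1 = 284, y0_1 = 120, x1_1 = 320, y1_1 = 156, x0_2 = 180, y0_2 = 456, x0_3 = 384, x1_3 = 484, cx_4 = 432, cy_4 = 456, r_4 = 36, cx_5 = 164, cy_5 = 268, r_5 = 24, x1_6 = 204, y1_6 = 56, x0_7 = 332, x1_7 = 432, x0_8 = 356, y0_8 = 184, x0_9 = 232, y0_9 = 12, x1_9 = 260, y1_9 = 44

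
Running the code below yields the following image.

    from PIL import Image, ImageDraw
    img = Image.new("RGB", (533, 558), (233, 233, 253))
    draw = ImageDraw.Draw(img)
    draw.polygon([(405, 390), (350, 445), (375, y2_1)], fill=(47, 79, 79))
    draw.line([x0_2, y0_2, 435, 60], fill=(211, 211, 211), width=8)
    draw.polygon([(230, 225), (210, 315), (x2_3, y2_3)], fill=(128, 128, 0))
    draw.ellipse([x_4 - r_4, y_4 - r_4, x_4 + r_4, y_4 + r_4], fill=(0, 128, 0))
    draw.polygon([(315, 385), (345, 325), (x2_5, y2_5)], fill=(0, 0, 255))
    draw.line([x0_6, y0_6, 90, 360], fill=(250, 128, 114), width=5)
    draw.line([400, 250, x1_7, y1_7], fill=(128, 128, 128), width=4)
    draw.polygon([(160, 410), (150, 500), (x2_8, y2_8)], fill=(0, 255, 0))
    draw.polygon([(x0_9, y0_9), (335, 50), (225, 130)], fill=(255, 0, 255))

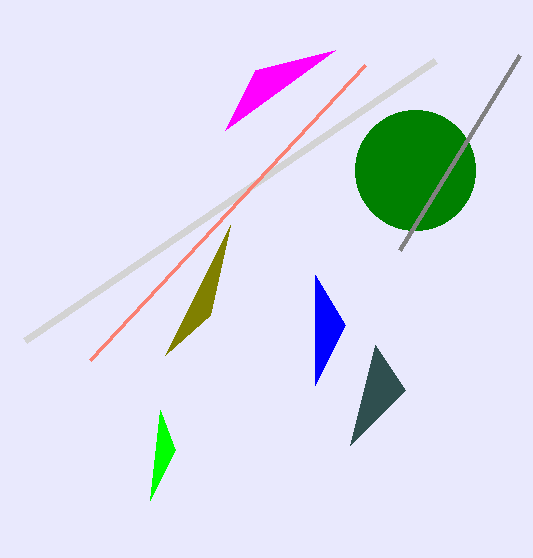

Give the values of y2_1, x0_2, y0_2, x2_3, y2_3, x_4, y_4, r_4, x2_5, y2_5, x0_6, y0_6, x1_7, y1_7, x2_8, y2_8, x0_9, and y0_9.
y2_1 = 345
x0_2 = 25
y0_2 = 340
x2_3 = 165
y2_3 = 355
x_4 = 415
y_4 = 170
r_4 = 60
x2_5 = 315
y2_5 = 275
x0_6 = 365
y0_6 = 65
x1_7 = 520
y1_7 = 55
x2_8 = 175
y2_8 = 450
x0_9 = 255
y0_9 = 70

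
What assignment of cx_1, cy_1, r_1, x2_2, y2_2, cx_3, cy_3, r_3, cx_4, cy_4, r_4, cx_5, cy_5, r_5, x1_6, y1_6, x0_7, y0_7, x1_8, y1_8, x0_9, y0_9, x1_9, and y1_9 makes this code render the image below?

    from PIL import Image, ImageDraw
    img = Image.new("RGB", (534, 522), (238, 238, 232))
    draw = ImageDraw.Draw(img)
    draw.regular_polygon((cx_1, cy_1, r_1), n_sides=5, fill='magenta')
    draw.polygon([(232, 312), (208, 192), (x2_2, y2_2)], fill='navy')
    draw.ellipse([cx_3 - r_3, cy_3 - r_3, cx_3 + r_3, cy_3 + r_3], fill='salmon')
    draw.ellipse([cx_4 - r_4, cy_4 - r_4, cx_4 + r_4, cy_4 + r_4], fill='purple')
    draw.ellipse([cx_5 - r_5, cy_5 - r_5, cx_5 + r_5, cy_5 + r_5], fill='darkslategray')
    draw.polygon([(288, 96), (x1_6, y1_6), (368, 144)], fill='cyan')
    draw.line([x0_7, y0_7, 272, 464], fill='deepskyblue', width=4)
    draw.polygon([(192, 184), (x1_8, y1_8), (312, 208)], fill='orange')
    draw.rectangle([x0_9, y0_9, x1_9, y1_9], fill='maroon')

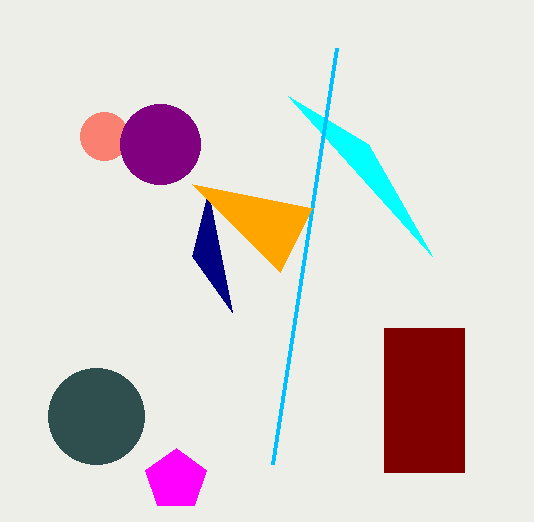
cx_1 = 176, cy_1 = 480, r_1 = 32, x2_2 = 192, y2_2 = 256, cx_3 = 104, cy_3 = 136, r_3 = 24, cx_4 = 160, cy_4 = 144, r_4 = 40, cx_5 = 96, cy_5 = 416, r_5 = 48, x1_6 = 432, y1_6 = 256, x0_7 = 336, y0_7 = 48, x1_8 = 280, y1_8 = 272, x0_9 = 384, y0_9 = 328, x1_9 = 464, y1_9 = 472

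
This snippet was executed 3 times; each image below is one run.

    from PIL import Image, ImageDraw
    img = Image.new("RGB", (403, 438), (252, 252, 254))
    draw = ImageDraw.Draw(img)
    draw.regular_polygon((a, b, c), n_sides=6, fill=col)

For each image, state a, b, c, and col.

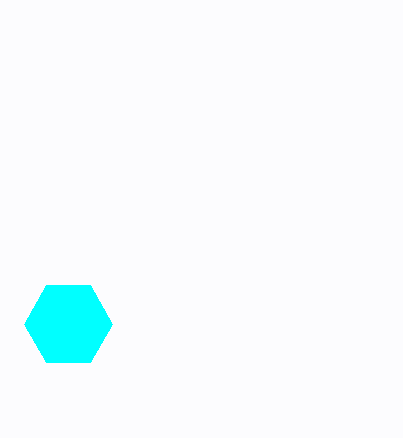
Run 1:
a = 68, b = 324, c = 44, col = 'cyan'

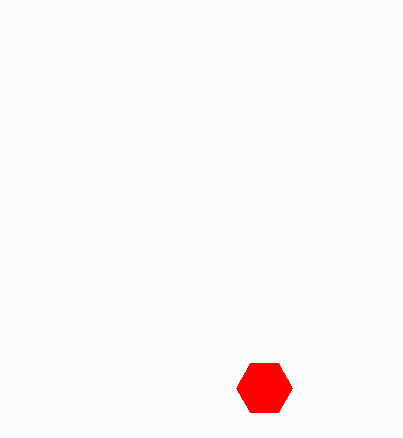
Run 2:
a = 264
b = 388
c = 28
col = 'red'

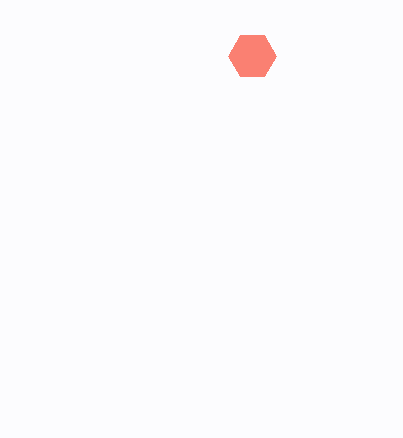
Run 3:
a = 252, b = 56, c = 24, col = 'salmon'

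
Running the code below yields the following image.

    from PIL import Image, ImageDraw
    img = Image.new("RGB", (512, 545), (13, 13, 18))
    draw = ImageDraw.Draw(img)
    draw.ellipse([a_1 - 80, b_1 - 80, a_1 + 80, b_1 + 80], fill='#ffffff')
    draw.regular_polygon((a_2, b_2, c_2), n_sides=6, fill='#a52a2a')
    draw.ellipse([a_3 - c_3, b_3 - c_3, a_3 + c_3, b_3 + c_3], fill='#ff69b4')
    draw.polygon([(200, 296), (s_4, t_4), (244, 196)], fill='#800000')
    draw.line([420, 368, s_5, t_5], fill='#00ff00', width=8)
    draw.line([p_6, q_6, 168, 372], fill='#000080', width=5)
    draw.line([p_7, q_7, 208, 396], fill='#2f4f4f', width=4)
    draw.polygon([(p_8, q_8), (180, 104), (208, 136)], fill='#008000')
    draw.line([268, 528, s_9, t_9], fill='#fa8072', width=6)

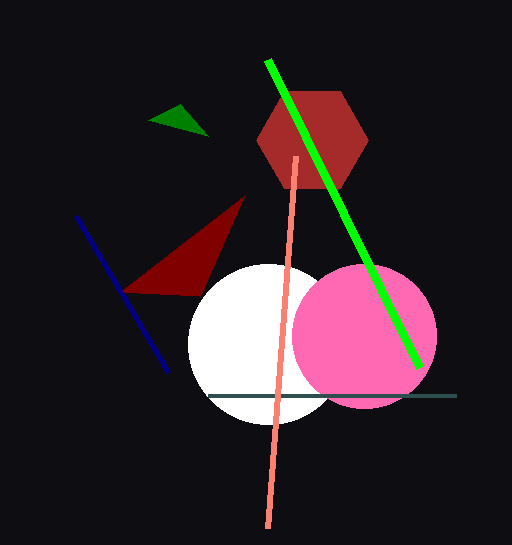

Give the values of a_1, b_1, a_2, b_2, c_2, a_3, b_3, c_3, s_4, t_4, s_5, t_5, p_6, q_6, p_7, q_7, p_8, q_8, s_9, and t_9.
a_1 = 268
b_1 = 344
a_2 = 312
b_2 = 140
c_2 = 56
a_3 = 364
b_3 = 336
c_3 = 72
s_4 = 120
t_4 = 292
s_5 = 268
t_5 = 60
p_6 = 76
q_6 = 216
p_7 = 456
q_7 = 396
p_8 = 148
q_8 = 120
s_9 = 296
t_9 = 156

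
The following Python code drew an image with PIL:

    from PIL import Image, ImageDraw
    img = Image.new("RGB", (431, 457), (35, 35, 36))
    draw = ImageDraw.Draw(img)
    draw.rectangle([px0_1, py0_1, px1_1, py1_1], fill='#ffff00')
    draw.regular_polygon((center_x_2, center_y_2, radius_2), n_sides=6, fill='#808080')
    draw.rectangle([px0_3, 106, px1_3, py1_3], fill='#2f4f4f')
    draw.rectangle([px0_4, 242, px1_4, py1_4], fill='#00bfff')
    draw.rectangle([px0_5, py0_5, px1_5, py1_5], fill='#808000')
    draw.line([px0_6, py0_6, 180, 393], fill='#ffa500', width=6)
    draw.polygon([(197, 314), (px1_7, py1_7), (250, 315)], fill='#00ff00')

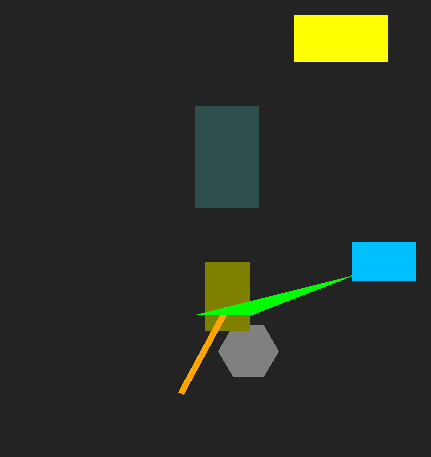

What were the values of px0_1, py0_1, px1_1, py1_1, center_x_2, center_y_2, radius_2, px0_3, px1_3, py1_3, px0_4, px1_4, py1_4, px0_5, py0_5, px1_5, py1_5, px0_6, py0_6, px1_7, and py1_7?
px0_1 = 294, py0_1 = 15, px1_1 = 387, py1_1 = 61, center_x_2 = 248, center_y_2 = 351, radius_2 = 30, px0_3 = 195, px1_3 = 258, py1_3 = 207, px0_4 = 352, px1_4 = 415, py1_4 = 280, px0_5 = 205, py0_5 = 262, px1_5 = 249, py1_5 = 330, px0_6 = 226, py0_6 = 308, px1_7 = 353, py1_7 = 275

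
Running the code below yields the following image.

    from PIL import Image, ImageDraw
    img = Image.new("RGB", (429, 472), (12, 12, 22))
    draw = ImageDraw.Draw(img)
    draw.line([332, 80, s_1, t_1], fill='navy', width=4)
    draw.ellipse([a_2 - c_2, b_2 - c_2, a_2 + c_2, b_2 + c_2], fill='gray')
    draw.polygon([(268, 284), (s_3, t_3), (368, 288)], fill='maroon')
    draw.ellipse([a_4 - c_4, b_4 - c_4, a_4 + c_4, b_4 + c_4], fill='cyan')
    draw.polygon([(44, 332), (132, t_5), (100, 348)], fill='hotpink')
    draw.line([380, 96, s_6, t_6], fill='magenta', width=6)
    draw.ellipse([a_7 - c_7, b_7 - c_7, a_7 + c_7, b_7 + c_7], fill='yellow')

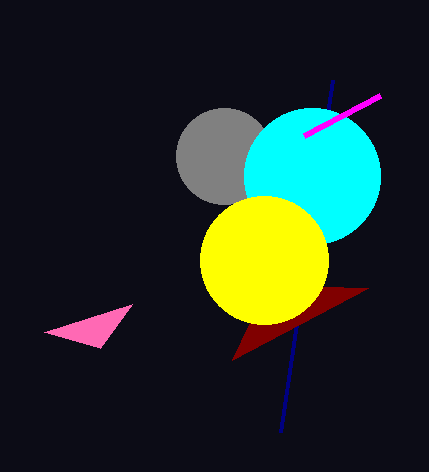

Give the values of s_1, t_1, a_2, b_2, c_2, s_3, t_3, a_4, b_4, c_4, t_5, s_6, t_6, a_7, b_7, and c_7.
s_1 = 280; t_1 = 432; a_2 = 224; b_2 = 156; c_2 = 48; s_3 = 232; t_3 = 360; a_4 = 312; b_4 = 176; c_4 = 68; t_5 = 304; s_6 = 304; t_6 = 136; a_7 = 264; b_7 = 260; c_7 = 64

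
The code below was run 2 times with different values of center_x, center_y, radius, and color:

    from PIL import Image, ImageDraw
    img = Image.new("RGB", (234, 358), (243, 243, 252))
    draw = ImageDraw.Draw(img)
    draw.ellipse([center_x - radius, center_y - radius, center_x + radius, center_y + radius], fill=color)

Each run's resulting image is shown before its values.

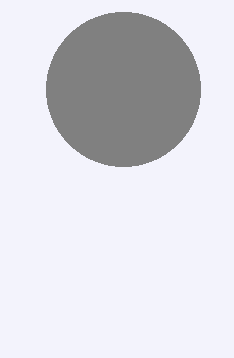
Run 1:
center_x = 123
center_y = 89
radius = 77
color = 'gray'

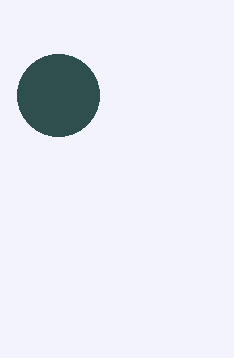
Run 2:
center_x = 58, center_y = 95, radius = 41, color = 'darkslategray'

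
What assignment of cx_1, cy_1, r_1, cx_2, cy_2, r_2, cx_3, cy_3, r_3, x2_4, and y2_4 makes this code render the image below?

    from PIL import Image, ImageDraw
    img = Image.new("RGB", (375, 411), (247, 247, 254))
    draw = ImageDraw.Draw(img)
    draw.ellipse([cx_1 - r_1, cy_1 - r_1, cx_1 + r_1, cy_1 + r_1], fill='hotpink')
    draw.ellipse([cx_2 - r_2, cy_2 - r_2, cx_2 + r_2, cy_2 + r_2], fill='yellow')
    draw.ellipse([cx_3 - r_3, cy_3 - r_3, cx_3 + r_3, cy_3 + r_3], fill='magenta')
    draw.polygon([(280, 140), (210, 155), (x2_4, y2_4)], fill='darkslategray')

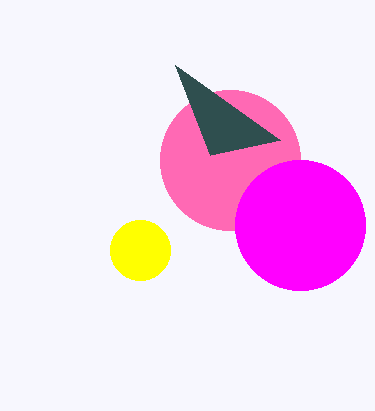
cx_1 = 230; cy_1 = 160; r_1 = 70; cx_2 = 140; cy_2 = 250; r_2 = 30; cx_3 = 300; cy_3 = 225; r_3 = 65; x2_4 = 175; y2_4 = 65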